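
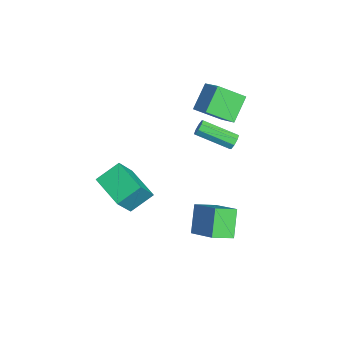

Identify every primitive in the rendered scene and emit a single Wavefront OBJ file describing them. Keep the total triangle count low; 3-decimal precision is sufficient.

v -2.679 -4.649 -3.607
v -3.083 -3.338 -2.784
v -0.899 -3.774 -4.126
v -1.303 -2.464 -3.302
v -1.757 -5.476 -1.838
v -2.161 -4.166 -1.014
v 0.023 -4.602 -2.356
v -0.381 -3.291 -1.533
v -4.649 0.903 2.708
v -3.5 1.367 3.442
v -4.573 2.417 1.632
v -3.424 2.882 2.365
v -3.596 0.058 1.595
v -2.447 0.523 2.328
v -3.52 1.573 0.518
v -2.371 2.037 1.252
v 0.984 -0.865 -4.631
v -0.137 -0.488 -3.3
v 0.688 0.356 -5.226
v -0.433 0.733 -3.895
v 2.433 -0.033 -3.645
v 1.312 0.344 -2.314
v 2.137 1.188 -4.24
v 1.016 1.565 -2.909
v 0.397 1.465 2.299
v 0.624 1.579 2.729
v -0.11 -0.152 3.572
v -0.337 -0.265 3.141
v 0.269 1.72 2.71
v -0.465 -0.011 3.552
v -0.011 1.712 2.449
v -0.745 -0.019 3.292
v -0.052 1.56 2.101
v -0.786 -0.171 2.943
v 0.17 1.352 1.868
v -0.564 -0.379 2.711
v 0.525 1.211 1.888
v -0.209 -0.52 2.73
v 0.805 1.219 2.148
v 0.071 -0.512 2.991
v 0.846 1.371 2.497
v 0.112 -0.36 3.339
f 2 4 1
f 5 2 1
f 1 4 3
f 3 5 1
f 2 8 4
f 6 2 5
f 6 8 2
f 4 8 3
f 7 5 3
f 3 8 7
f 7 6 5
f 8 6 7
f 10 12 9
f 13 10 9
f 9 12 11
f 11 13 9
f 10 16 12
f 14 10 13
f 14 16 10
f 12 16 11
f 15 13 11
f 11 16 15
f 15 14 13
f 16 14 15
f 18 20 17
f 21 18 17
f 17 20 19
f 19 21 17
f 18 24 20
f 22 18 21
f 22 24 18
f 20 24 19
f 23 21 19
f 19 24 23
f 23 22 21
f 24 22 23
f 26 25 29
f 26 29 27
f 27 29 30
f 27 30 28
f 29 25 31
f 29 31 30
f 30 31 32
f 30 32 28
f 31 25 33
f 31 33 32
f 32 33 34
f 32 34 28
f 33 25 35
f 33 35 34
f 34 35 36
f 34 36 28
f 35 25 37
f 35 37 36
f 36 37 38
f 36 38 28
f 37 25 39
f 37 39 38
f 38 39 40
f 38 40 28
f 39 25 41
f 39 41 40
f 40 41 42
f 40 42 28
f 41 25 26
f 41 26 42
f 42 26 27
f 42 27 28



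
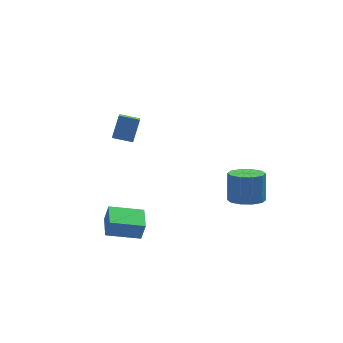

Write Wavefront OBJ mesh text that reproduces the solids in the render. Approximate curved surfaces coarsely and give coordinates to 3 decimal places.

v 3.819 -2.142 -2.598
v 4.519 -2.892 -2.332
v 4.681 -2.149 -0.657
v 3.981 -1.398 -0.922
v 4.85 -2.388 -2.588
v 5.012 -1.644 -0.913
v 4.787 -1.79 -2.848
v 4.949 -1.046 -1.172
v 4.354 -1.326 -3.012
v 4.516 -0.582 -1.336
v 3.717 -1.174 -3.017
v 3.879 -0.43 -1.342
v 3.119 -1.391 -2.863
v 3.281 -0.648 -1.188
v 2.788 -1.896 -2.607
v 2.95 -1.152 -0.932
v 2.851 -2.494 -2.348
v 3.013 -1.75 -0.672
v 3.284 -2.958 -2.184
v 3.446 -2.214 -0.508
v 3.921 -3.11 -2.178
v 4.083 -2.366 -0.503
v -2.643 3.422 -0.41
v -2.816 2.552 0.151
v -2.1 4.137 0.866
v -2.274 3.267 1.427
v -1.526 3.033 -0.667
v -1.7 2.163 -0.106
v -0.984 3.748 0.609
v -1.157 2.878 1.17
v -4.303 -3.348 -3.118
v -4.062 -3.437 -2.017
v -4.092 -1.854 -3.043
v -3.851 -1.944 -1.942
v -2.389 -3.596 -3.558
v -2.148 -3.686 -2.457
v -2.178 -2.103 -3.483
v -1.937 -2.192 -2.382
f 2 1 5
f 2 5 3
f 3 5 6
f 3 6 4
f 5 1 7
f 5 7 6
f 6 7 8
f 6 8 4
f 7 1 9
f 7 9 8
f 8 9 10
f 8 10 4
f 9 1 11
f 9 11 10
f 10 11 12
f 10 12 4
f 11 1 13
f 11 13 12
f 12 13 14
f 12 14 4
f 13 1 15
f 13 15 14
f 14 15 16
f 14 16 4
f 15 1 17
f 15 17 16
f 16 17 18
f 16 18 4
f 17 1 19
f 17 19 18
f 18 19 20
f 18 20 4
f 19 1 21
f 19 21 20
f 20 21 22
f 20 22 4
f 21 1 2
f 21 2 22
f 22 2 3
f 22 3 4
f 24 26 23
f 27 24 23
f 23 26 25
f 25 27 23
f 24 30 26
f 28 24 27
f 28 30 24
f 26 30 25
f 29 27 25
f 25 30 29
f 29 28 27
f 30 28 29
f 32 34 31
f 35 32 31
f 31 34 33
f 33 35 31
f 32 38 34
f 36 32 35
f 36 38 32
f 34 38 33
f 37 35 33
f 33 38 37
f 37 36 35
f 38 36 37



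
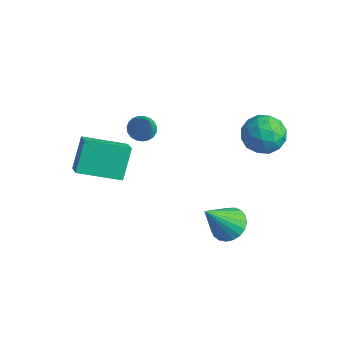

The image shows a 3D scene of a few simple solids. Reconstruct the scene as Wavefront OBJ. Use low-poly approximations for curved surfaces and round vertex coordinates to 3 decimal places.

v 3.146 0.313 -3.324
v 3.468 0.835 -2.892
v 2.914 -0.693 -1.936
v 3.168 0.918 -2.882
v 2.864 0.897 -2.948
v 2.609 0.775 -3.079
v 2.447 0.573 -3.253
v 2.405 0.326 -3.439
v 2.492 0.077 -3.605
v 2.692 -0.132 -3.722
v 2.971 -0.263 -3.771
v 3.28 -0.295 -3.742
v 3.566 -0.222 -3.641
v 3.779 -0.056 -3.486
v 3.883 0.173 -3.302
v 3.86 0.427 -3.122
v 3.713 0.661 -2.977
v -0.238 -0.799 0.716
v 0.233 -0.668 0.465
v 0.538 -1.161 1.984
v 0.173 -0.469 0.559
v 0.041 -0.327 0.68
v -0.139 -0.266 0.808
v -0.336 -0.297 0.919
v -0.516 -0.415 0.996
v -0.648 -0.6 1.024
v -0.709 -0.819 0.999
v -0.689 -1.034 0.925
v -0.591 -1.209 0.815
v -0.432 -1.313 0.688
v -0.239 -1.328 0.566
v -0.046 -1.251 0.469
v 0.113 -1.097 0.416
v 0.212 -0.891 0.414
v -0.912 -3.381 -0.638
v -1.273 -2.612 0.475
v -1.523 -3.031 -1.078
v -1.884 -2.262 0.035
v 0.184 -2.118 -1.155
v -0.177 -1.349 -0.042
v -0.427 -1.768 -1.595
v -0.788 -0.999 -0.482
v 2.504 2.078 0.894
v 3.214 2.554 0.719
v 3.306 1.126 1.561
v 4.016 1.602 1.386
v 3.421 1.897 1.952
v 2.925 2.485 1.54
v 3.595 1.195 0.74
v 3.099 1.783 0.328
v 3.888 2.008 0.624
v 3.781 2.443 1.374
v 2.739 1.237 0.906
v 2.632 1.672 1.656
v 2.788 2.399 0.748
v 3.732 1.281 1.532
v 3.382 1.454 1.865
v 3.799 1.734 1.762
v 2.619 2.359 1.23
v 3.036 2.639 1.128
v 3.158 2.253 1.853
v 3.484 1.041 1.152
v 3.901 1.321 1.05
v 2.721 1.946 0.518
v 3.138 2.226 0.415
v 3.362 1.427 0.427
v 3.602 2.359 0.59
v 4.074 1.799 0.982
v 3.826 1.559 0.602
v 3.535 1.905 0.36
v 3.539 2.614 1.03
v 4.01 2.055 1.422
v 3.661 2.228 1.755
v 3.369 2.574 1.512
v 3.935 2.293 0.974
v 2.51 1.625 0.858
v 2.981 1.066 1.25
v 3.151 1.106 0.768
v 2.859 1.452 0.525
v 2.446 1.881 1.298
v 2.918 1.321 1.69
v 2.985 1.775 1.92
v 2.694 2.121 1.678
v 2.585 1.387 1.306
f 2 1 4
f 2 4 3
f 4 1 5
f 4 5 3
f 5 1 6
f 5 6 3
f 6 1 7
f 6 7 3
f 7 1 8
f 7 8 3
f 8 1 9
f 8 9 3
f 9 1 10
f 9 10 3
f 10 1 11
f 10 11 3
f 11 1 12
f 11 12 3
f 12 1 13
f 12 13 3
f 13 1 14
f 13 14 3
f 14 1 15
f 14 15 3
f 15 1 16
f 15 16 3
f 16 1 17
f 16 17 3
f 17 1 2
f 17 2 3
f 19 18 21
f 19 21 20
f 21 18 22
f 21 22 20
f 22 18 23
f 22 23 20
f 23 18 24
f 23 24 20
f 24 18 25
f 24 25 20
f 25 18 26
f 25 26 20
f 26 18 27
f 26 27 20
f 27 18 28
f 27 28 20
f 28 18 29
f 28 29 20
f 29 18 30
f 29 30 20
f 30 18 31
f 30 31 20
f 31 18 32
f 31 32 20
f 32 18 33
f 32 33 20
f 33 18 34
f 33 34 20
f 34 18 19
f 34 19 20
f 36 38 35
f 39 36 35
f 35 38 37
f 37 39 35
f 36 42 38
f 40 36 39
f 40 42 36
f 38 42 37
f 41 39 37
f 37 42 41
f 41 40 39
f 42 40 41
f 43 80 59
f 80 54 83
f 59 83 48
f 80 83 59
f 43 59 55
f 59 48 60
f 55 60 44
f 59 60 55
f 43 55 64
f 55 44 65
f 64 65 50
f 55 65 64
f 43 64 76
f 64 50 79
f 76 79 53
f 64 79 76
f 43 76 80
f 76 53 84
f 80 84 54
f 76 84 80
f 44 60 71
f 60 48 74
f 71 74 52
f 60 74 71
f 48 83 61
f 83 54 82
f 61 82 47
f 83 82 61
f 54 84 81
f 84 53 77
f 81 77 45
f 84 77 81
f 53 79 78
f 79 50 66
f 78 66 49
f 79 66 78
f 50 65 70
f 65 44 67
f 70 67 51
f 65 67 70
f 46 72 58
f 72 52 73
f 58 73 47
f 72 73 58
f 46 58 56
f 58 47 57
f 56 57 45
f 58 57 56
f 46 56 63
f 56 45 62
f 63 62 49
f 56 62 63
f 46 63 68
f 63 49 69
f 68 69 51
f 63 69 68
f 46 68 72
f 68 51 75
f 72 75 52
f 68 75 72
f 47 73 61
f 73 52 74
f 61 74 48
f 73 74 61
f 45 57 81
f 57 47 82
f 81 82 54
f 57 82 81
f 49 62 78
f 62 45 77
f 78 77 53
f 62 77 78
f 51 69 70
f 69 49 66
f 70 66 50
f 69 66 70
f 52 75 71
f 75 51 67
f 71 67 44
f 75 67 71



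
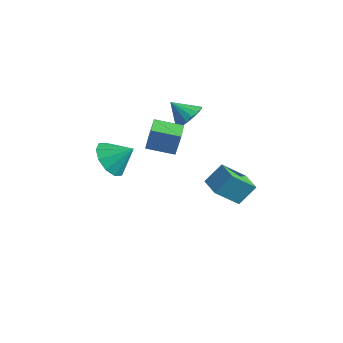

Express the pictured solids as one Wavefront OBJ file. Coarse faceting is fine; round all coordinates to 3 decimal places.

v 1.976 1.855 -3.018
v 2.342 2.764 -2.06
v 2.612 3.042 -4.386
v 2.978 3.951 -3.428
v 3.062 1.349 -2.952
v 3.428 2.258 -1.994
v 3.698 2.536 -4.32
v 4.064 3.445 -3.362
v 0.445 -3.398 1.396
v 1.22 -3.436 0.631
v 1.355 -2.722 2.284
v 0.874 -2.864 0.549
v 0.364 -2.496 0.791
v -0.115 -2.472 1.264
v -0.38 -2.803 1.788
v -0.33 -3.36 2.162
v 0.016 -3.933 2.244
v 0.526 -4.301 2.002
v 1.004 -4.324 1.529
v 1.269 -3.994 1.005
v 0.889 -1.142 1.884
v 1.146 -1.003 3.294
v 2.107 -0.34 1.583
v 2.365 -0.201 2.993
v 1.435 -1.979 1.867
v 1.693 -1.84 3.277
v 2.654 -1.177 1.566
v 2.911 -1.038 2.976
v 1.249 1.485 1.892
v 1.817 1.539 2.588
v 0.251 1.215 2.728
v 1.671 1.942 2.543
v 1.428 2.24 2.349
v 1.144 2.365 2.05
v 0.884 2.288 1.715
v 0.708 2.028 1.42
v 0.656 1.643 1.234
v 0.74 1.222 1.198
v 0.94 0.861 1.322
v 1.212 0.643 1.575
v 1.492 0.618 1.902
v 1.716 0.792 2.226
v 1.834 1.124 2.474
f 2 4 1
f 5 2 1
f 1 4 3
f 3 5 1
f 2 8 4
f 6 2 5
f 6 8 2
f 4 8 3
f 7 5 3
f 3 8 7
f 7 6 5
f 8 6 7
f 10 9 12
f 10 12 11
f 12 9 13
f 12 13 11
f 13 9 14
f 13 14 11
f 14 9 15
f 14 15 11
f 15 9 16
f 15 16 11
f 16 9 17
f 16 17 11
f 17 9 18
f 17 18 11
f 18 9 19
f 18 19 11
f 19 9 20
f 19 20 11
f 20 9 10
f 20 10 11
f 22 24 21
f 25 22 21
f 21 24 23
f 23 25 21
f 22 28 24
f 26 22 25
f 26 28 22
f 24 28 23
f 27 25 23
f 23 28 27
f 27 26 25
f 28 26 27
f 30 29 32
f 30 32 31
f 32 29 33
f 32 33 31
f 33 29 34
f 33 34 31
f 34 29 35
f 34 35 31
f 35 29 36
f 35 36 31
f 36 29 37
f 36 37 31
f 37 29 38
f 37 38 31
f 38 29 39
f 38 39 31
f 39 29 40
f 39 40 31
f 40 29 41
f 40 41 31
f 41 29 42
f 41 42 31
f 42 29 43
f 42 43 31
f 43 29 30
f 43 30 31



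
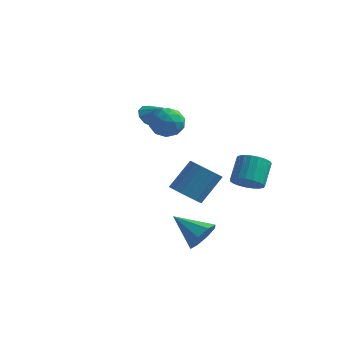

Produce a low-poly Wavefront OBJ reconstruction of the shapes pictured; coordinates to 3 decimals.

v -0.763 1.125 0.556
v 0.128 0.665 0.367
v -1.148 -0.065 1.633
v -0.257 -0.525 1.444
v -0.277 0.367 1.939
v -0.038 1.102 1.274
v -0.982 -0.502 0.726
v -0.743 0.233 0.061
v -0.007 -0.34 0.473
v 0.429 0.197 1.222
v -1.449 0.403 0.778
v -1.013 0.94 1.527
v -0.283 0.999 0.367
v -0.737 -0.399 1.633
v -0.748 0.125 1.924
v -0.224 -0.145 1.813
v -0.381 1.256 0.9
v 0.142 0.986 0.789
v -0.096 0.811 1.713
v -1.162 -0.386 1.211
v -0.639 -0.656 1.1
v -0.796 0.745 0.187
v -0.272 0.475 0.076
v -0.924 -0.211 0.287
v 0.161 0.138 0.318
v -0.066 -0.561 0.951
v -0.492 -0.548 0.529
v -0.352 -0.116 0.138
v 0.417 0.454 0.759
v 0.19 -0.245 1.392
v 0.179 0.279 1.683
v 0.319 0.711 1.291
v 0.337 -0.137 0.821
v -1.21 0.845 0.608
v -1.437 0.146 1.241
v -1.339 -0.111 0.709
v -1.199 0.321 0.317
v -0.954 1.161 1.049
v -1.181 0.462 1.682
v -0.668 0.716 1.862
v -0.528 1.148 1.471
v -1.357 0.737 1.179
v 3.735 -4.061 -4.376
v 4.179 -4.359 -3.543
v 2.005 -3.919 -3.404
v 4.194 -3.606 -3.626
v 3.94 -3.12 -4.15
v 3.566 -3.185 -4.805
v 3.291 -3.764 -5.21
v 3.276 -4.517 -5.126
v 3.53 -5.003 -4.603
v 3.904 -4.937 -3.947
v 2.622 -3.818 -1.784
v 3.43 -4.317 -1.745
v 4.045 -3.2 -0.256
v 3.238 -2.702 -0.296
v 3.524 -4.007 -2.016
v 4.14 -2.89 -0.527
v 3.44 -3.659 -2.242
v 4.055 -2.543 -0.753
v 3.193 -3.343 -2.377
v 3.809 -2.227 -0.888
v 2.834 -3.121 -2.394
v 3.449 -2.005 -0.906
v 2.433 -3.037 -2.291
v 3.048 -1.921 -0.802
v 2.069 -3.108 -2.088
v 2.684 -1.992 -0.599
v 1.815 -3.32 -1.824
v 2.43 -2.203 -0.335
v 1.72 -3.63 -1.553
v 2.336 -2.513 -0.064
v 1.805 -3.977 -1.327
v 2.42 -2.861 0.162
v 2.051 -4.293 -1.192
v 2.667 -3.177 0.297
v 2.411 -4.515 -1.174
v 3.026 -3.399 0.314
v 2.812 -4.599 -1.278
v 3.427 -3.483 0.211
v 3.176 -4.528 -1.481
v 3.791 -3.412 0.008
v 3.456 1.744 -3.253
v 4.354 1.99 -3.383
v 4.202 3.161 -2.216
v 3.304 2.916 -2.087
v 4.169 2.221 -3.638
v 4.017 3.392 -2.472
v 3.861 2.369 -3.827
v 3.709 3.54 -2.661
v 3.483 2.409 -3.917
v 3.33 3.58 -2.751
v 3.1 2.335 -3.892
v 2.948 3.506 -2.726
v 2.779 2.158 -3.757
v 2.626 3.329 -2.59
v 2.575 1.91 -3.534
v 2.422 3.081 -2.368
v 2.523 1.633 -3.263
v 2.371 2.804 -2.097
v 2.633 1.375 -2.99
v 2.48 2.547 -1.824
v 2.885 1.182 -2.763
v 2.732 2.353 -1.596
v 3.236 1.085 -2.62
v 3.083 2.256 -1.454
v 3.625 1.103 -2.587
v 3.472 2.274 -1.421
v 3.985 1.231 -2.669
v 3.832 2.403 -1.503
v 4.253 1.449 -2.852
v 4.101 2.62 -1.686
v 4.384 1.717 -3.105
v 4.232 2.888 -1.938
v -2.765 2.826 -0.001
v -2.387 2.236 -0.483
v -1.935 2.654 0.861
v -2.172 2.702 -0.597
v -2.184 3.214 -0.484
v -2.418 3.579 -0.187
v -2.784 3.655 0.182
v -3.144 3.415 0.48
v -3.359 2.95 0.594
v -3.347 2.437 0.481
v -3.113 2.072 0.184
v -2.746 1.996 -0.185
f 1 38 17
f 38 12 41
f 17 41 6
f 38 41 17
f 1 17 13
f 17 6 18
f 13 18 2
f 17 18 13
f 1 13 22
f 13 2 23
f 22 23 8
f 13 23 22
f 1 22 34
f 22 8 37
f 34 37 11
f 22 37 34
f 1 34 38
f 34 11 42
f 38 42 12
f 34 42 38
f 2 18 29
f 18 6 32
f 29 32 10
f 18 32 29
f 6 41 19
f 41 12 40
f 19 40 5
f 41 40 19
f 12 42 39
f 42 11 35
f 39 35 3
f 42 35 39
f 11 37 36
f 37 8 24
f 36 24 7
f 37 24 36
f 8 23 28
f 23 2 25
f 28 25 9
f 23 25 28
f 4 30 16
f 30 10 31
f 16 31 5
f 30 31 16
f 4 16 14
f 16 5 15
f 14 15 3
f 16 15 14
f 4 14 21
f 14 3 20
f 21 20 7
f 14 20 21
f 4 21 26
f 21 7 27
f 26 27 9
f 21 27 26
f 4 26 30
f 26 9 33
f 30 33 10
f 26 33 30
f 5 31 19
f 31 10 32
f 19 32 6
f 31 32 19
f 3 15 39
f 15 5 40
f 39 40 12
f 15 40 39
f 7 20 36
f 20 3 35
f 36 35 11
f 20 35 36
f 9 27 28
f 27 7 24
f 28 24 8
f 27 24 28
f 10 33 29
f 33 9 25
f 29 25 2
f 33 25 29
f 44 43 46
f 44 46 45
f 46 43 47
f 46 47 45
f 47 43 48
f 47 48 45
f 48 43 49
f 48 49 45
f 49 43 50
f 49 50 45
f 50 43 51
f 50 51 45
f 51 43 52
f 51 52 45
f 52 43 44
f 52 44 45
f 54 53 57
f 54 57 55
f 55 57 58
f 55 58 56
f 57 53 59
f 57 59 58
f 58 59 60
f 58 60 56
f 59 53 61
f 59 61 60
f 60 61 62
f 60 62 56
f 61 53 63
f 61 63 62
f 62 63 64
f 62 64 56
f 63 53 65
f 63 65 64
f 64 65 66
f 64 66 56
f 65 53 67
f 65 67 66
f 66 67 68
f 66 68 56
f 67 53 69
f 67 69 68
f 68 69 70
f 68 70 56
f 69 53 71
f 69 71 70
f 70 71 72
f 70 72 56
f 71 53 73
f 71 73 72
f 72 73 74
f 72 74 56
f 73 53 75
f 73 75 74
f 74 75 76
f 74 76 56
f 75 53 77
f 75 77 76
f 76 77 78
f 76 78 56
f 77 53 79
f 77 79 78
f 78 79 80
f 78 80 56
f 79 53 81
f 79 81 80
f 80 81 82
f 80 82 56
f 81 53 54
f 81 54 82
f 82 54 55
f 82 55 56
f 84 83 87
f 84 87 85
f 85 87 88
f 85 88 86
f 87 83 89
f 87 89 88
f 88 89 90
f 88 90 86
f 89 83 91
f 89 91 90
f 90 91 92
f 90 92 86
f 91 83 93
f 91 93 92
f 92 93 94
f 92 94 86
f 93 83 95
f 93 95 94
f 94 95 96
f 94 96 86
f 95 83 97
f 95 97 96
f 96 97 98
f 96 98 86
f 97 83 99
f 97 99 98
f 98 99 100
f 98 100 86
f 99 83 101
f 99 101 100
f 100 101 102
f 100 102 86
f 101 83 103
f 101 103 102
f 102 103 104
f 102 104 86
f 103 83 105
f 103 105 104
f 104 105 106
f 104 106 86
f 105 83 107
f 105 107 106
f 106 107 108
f 106 108 86
f 107 83 109
f 107 109 108
f 108 109 110
f 108 110 86
f 109 83 111
f 109 111 110
f 110 111 112
f 110 112 86
f 111 83 113
f 111 113 112
f 112 113 114
f 112 114 86
f 113 83 84
f 113 84 114
f 114 84 85
f 114 85 86
f 116 115 118
f 116 118 117
f 118 115 119
f 118 119 117
f 119 115 120
f 119 120 117
f 120 115 121
f 120 121 117
f 121 115 122
f 121 122 117
f 122 115 123
f 122 123 117
f 123 115 124
f 123 124 117
f 124 115 125
f 124 125 117
f 125 115 126
f 125 126 117
f 126 115 116
f 126 116 117



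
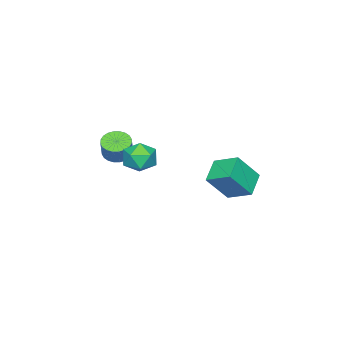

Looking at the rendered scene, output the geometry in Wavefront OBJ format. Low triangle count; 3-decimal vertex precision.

v -2.156 2.903 -1.46
v -3.346 2.601 -0.829
v -2.166 4.173 -0.87
v -3.356 3.871 -0.239
v -1.264 2.269 -0.081
v -2.454 1.967 0.55
v -1.274 3.539 0.509
v -2.464 3.237 1.14
v 3.591 2.536 3.774
v 4.031 2.3 3.058
v 2.789 1.38 3.662
v 3.229 1.144 2.946
v 3.621 1.125 3.726
v 4.117 1.84 3.794
v 2.703 1.84 2.926
v 3.199 2.555 2.994
v 3.482 1.87 2.534
v 4.05 1.428 3.028
v 2.77 2.252 3.692
v 3.338 1.81 4.186
v 2.384 -0.042 2.687
v 2.84 -0.554 2.61
v 3.272 -0.31 3.536
v 2.816 0.202 3.613
v 2.972 -0.349 2.495
v 3.403 -0.105 3.42
v 3.013 -0.098 2.409
v 3.445 0.147 3.334
v 2.959 0.162 2.365
v 3.39 0.407 3.291
v 2.818 0.391 2.371
v 3.249 0.636 3.296
v 2.61 0.554 2.424
v 3.041 0.799 3.35
v 2.368 0.626 2.518
v 2.799 0.871 3.443
v 2.129 0.597 2.637
v 2.56 0.841 3.563
v 1.928 0.47 2.764
v 2.36 0.714 3.69
v 1.797 0.265 2.88
v 2.228 0.509 3.805
v 1.755 0.013 2.966
v 2.187 0.258 3.891
v 1.81 -0.247 3.009
v 2.241 -0.002 3.935
v 1.951 -0.476 3.004
v 2.382 -0.231 3.929
v 2.159 -0.639 2.95
v 2.59 -0.394 3.876
v 2.401 -0.711 2.857
v 2.832 -0.466 3.782
v 2.64 -0.681 2.737
v 3.071 -0.437 3.663
f 2 4 1
f 5 2 1
f 1 4 3
f 3 5 1
f 2 8 4
f 6 2 5
f 6 8 2
f 4 8 3
f 7 5 3
f 3 8 7
f 7 6 5
f 8 6 7
f 9 20 14
f 9 14 10
f 9 10 16
f 9 16 19
f 9 19 20
f 10 14 18
f 14 20 13
f 20 19 11
f 19 16 15
f 16 10 17
f 12 18 13
f 12 13 11
f 12 11 15
f 12 15 17
f 12 17 18
f 13 18 14
f 11 13 20
f 15 11 19
f 17 15 16
f 18 17 10
f 22 21 25
f 22 25 23
f 23 25 26
f 23 26 24
f 25 21 27
f 25 27 26
f 26 27 28
f 26 28 24
f 27 21 29
f 27 29 28
f 28 29 30
f 28 30 24
f 29 21 31
f 29 31 30
f 30 31 32
f 30 32 24
f 31 21 33
f 31 33 32
f 32 33 34
f 32 34 24
f 33 21 35
f 33 35 34
f 34 35 36
f 34 36 24
f 35 21 37
f 35 37 36
f 36 37 38
f 36 38 24
f 37 21 39
f 37 39 38
f 38 39 40
f 38 40 24
f 39 21 41
f 39 41 40
f 40 41 42
f 40 42 24
f 41 21 43
f 41 43 42
f 42 43 44
f 42 44 24
f 43 21 45
f 43 45 44
f 44 45 46
f 44 46 24
f 45 21 47
f 45 47 46
f 46 47 48
f 46 48 24
f 47 21 49
f 47 49 48
f 48 49 50
f 48 50 24
f 49 21 51
f 49 51 50
f 50 51 52
f 50 52 24
f 51 21 53
f 51 53 52
f 52 53 54
f 52 54 24
f 53 21 22
f 53 22 54
f 54 22 23
f 54 23 24



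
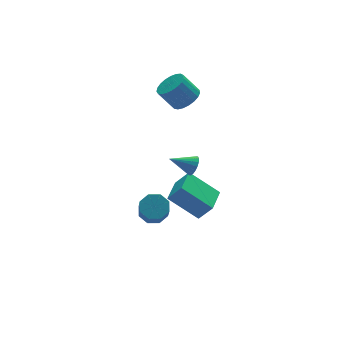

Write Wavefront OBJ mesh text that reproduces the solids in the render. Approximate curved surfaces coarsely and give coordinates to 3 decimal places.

v -0.828 -0.972 -4.381
v -0.22 -1.441 -3.344
v -2.12 0.202 -3.091
v -1.511 -0.267 -2.055
v 0.251 0.287 -4.445
v 0.86 -0.182 -3.409
v -1.04 1.461 -3.156
v -0.432 0.992 -2.119
v -2.76 -4.173 3.35
v -2.43 -4.015 3.838
v -3.88 -3.687 3.95
v -2.417 -3.793 3.682
v -2.473 -3.646 3.46
v -2.585 -3.604 3.217
v -2.732 -3.675 2.999
v -2.884 -3.844 2.852
v -3.012 -4.078 2.803
v -3.09 -4.331 2.862
v -3.103 -4.553 3.018
v -3.048 -4.7 3.24
v -2.936 -4.742 3.483
v -2.789 -4.671 3.701
v -2.636 -4.502 3.848
v -2.508 -4.268 3.897
v -3.611 -1.185 -2.433
v -3.016 -1.722 -2.649
v -3.354 -2.591 -1.424
v -3.949 -2.055 -1.207
v -2.802 -1.264 -2.265
v -3.14 -2.133 -1.04
v -3.062 -0.76 -1.979
v -3.4 -1.629 -0.754
v -3.643 -0.505 -1.959
v -3.981 -1.374 -0.733
v -4.206 -0.649 -2.216
v -4.544 -1.518 -0.991
v -4.42 -1.107 -2.6
v -4.758 -1.976 -1.375
v -4.16 -1.611 -2.886
v -4.498 -2.48 -1.661
v -3.579 -1.866 -2.907
v -3.917 -2.735 -1.681
v 0.28 2.793 2.537
v 0.941 3.41 2.705
v 0.202 3.884 3.872
v -0.46 3.267 3.703
v 0.705 3.606 2.476
v -0.034 4.08 3.643
v 0.396 3.662 2.258
v -0.343 4.136 3.424
v 0.067 3.567 2.088
v -0.672 4.041 3.254
v -0.226 3.339 1.995
v -0.965 3.812 3.162
v -0.431 3.016 1.996
v -1.17 3.49 3.163
v -0.513 2.654 2.091
v -1.252 3.128 3.257
v -0.458 2.317 2.263
v -1.197 2.791 3.429
v -0.276 2.062 2.482
v -1.015 2.536 3.648
v 0.002 1.933 2.71
v -0.737 2.407 3.877
v 0.329 1.953 2.909
v -0.41 2.427 4.075
v 0.647 2.118 3.043
v -0.093 2.592 4.21
v 0.901 2.4 3.09
v 0.162 2.874 4.256
v 1.048 2.75 3.041
v 0.309 3.224 4.208
v 1.062 3.107 2.905
v 0.323 3.581 4.071
f 2 4 1
f 5 2 1
f 1 4 3
f 3 5 1
f 2 8 4
f 6 2 5
f 6 8 2
f 4 8 3
f 7 5 3
f 3 8 7
f 7 6 5
f 8 6 7
f 10 9 12
f 10 12 11
f 12 9 13
f 12 13 11
f 13 9 14
f 13 14 11
f 14 9 15
f 14 15 11
f 15 9 16
f 15 16 11
f 16 9 17
f 16 17 11
f 17 9 18
f 17 18 11
f 18 9 19
f 18 19 11
f 19 9 20
f 19 20 11
f 20 9 21
f 20 21 11
f 21 9 22
f 21 22 11
f 22 9 23
f 22 23 11
f 23 9 24
f 23 24 11
f 24 9 10
f 24 10 11
f 26 25 29
f 26 29 27
f 27 29 30
f 27 30 28
f 29 25 31
f 29 31 30
f 30 31 32
f 30 32 28
f 31 25 33
f 31 33 32
f 32 33 34
f 32 34 28
f 33 25 35
f 33 35 34
f 34 35 36
f 34 36 28
f 35 25 37
f 35 37 36
f 36 37 38
f 36 38 28
f 37 25 39
f 37 39 38
f 38 39 40
f 38 40 28
f 39 25 41
f 39 41 40
f 40 41 42
f 40 42 28
f 41 25 26
f 41 26 42
f 42 26 27
f 42 27 28
f 44 43 47
f 44 47 45
f 45 47 48
f 45 48 46
f 47 43 49
f 47 49 48
f 48 49 50
f 48 50 46
f 49 43 51
f 49 51 50
f 50 51 52
f 50 52 46
f 51 43 53
f 51 53 52
f 52 53 54
f 52 54 46
f 53 43 55
f 53 55 54
f 54 55 56
f 54 56 46
f 55 43 57
f 55 57 56
f 56 57 58
f 56 58 46
f 57 43 59
f 57 59 58
f 58 59 60
f 58 60 46
f 59 43 61
f 59 61 60
f 60 61 62
f 60 62 46
f 61 43 63
f 61 63 62
f 62 63 64
f 62 64 46
f 63 43 65
f 63 65 64
f 64 65 66
f 64 66 46
f 65 43 67
f 65 67 66
f 66 67 68
f 66 68 46
f 67 43 69
f 67 69 68
f 68 69 70
f 68 70 46
f 69 43 71
f 69 71 70
f 70 71 72
f 70 72 46
f 71 43 73
f 71 73 72
f 72 73 74
f 72 74 46
f 73 43 44
f 73 44 74
f 74 44 45
f 74 45 46



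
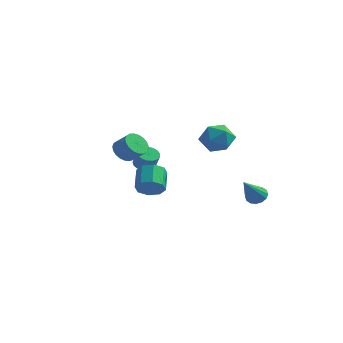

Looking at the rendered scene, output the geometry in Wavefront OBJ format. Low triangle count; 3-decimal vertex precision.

v -1.07 -3.649 1.867
v -0.612 -3.284 1.366
v 0.227 -3.367 2.072
v -0.23 -3.731 2.573
v -0.732 -3.041 1.537
v 0.108 -3.124 2.243
v -0.909 -2.902 1.764
v -0.07 -2.985 2.47
v -1.115 -2.893 2.01
v -0.276 -2.976 2.716
v -1.313 -3.015 2.23
v -0.473 -3.098 2.936
v -1.468 -3.246 2.388
v -0.629 -3.329 3.094
v -1.555 -3.546 2.456
v -0.716 -3.629 3.162
v -1.558 -3.865 2.422
v -0.719 -3.948 3.128
v -1.476 -4.146 2.292
v -0.637 -4.229 2.998
v -1.324 -4.341 2.088
v -0.485 -4.424 2.794
v -1.128 -4.416 1.846
v -0.289 -4.499 2.553
v -0.922 -4.359 1.608
v -0.083 -4.442 2.314
v -0.742 -4.178 1.415
v 0.098 -4.261 2.121
v -0.618 -3.907 1.299
v 0.222 -3.99 2.006
v -0.572 -3.59 1.282
v 0.267 -3.673 1.988
v 0.521 2.602 1.75
v 1.49 2.769 2.23
v 1.29 1.531 0.57
v 2.259 1.698 1.05
v 1.483 1.128 1.568
v 1.008 1.79 2.298
v 1.772 2.51 0.502
v 1.297 3.172 1.232
v 2.263 2.712 1.459
v 2.084 1.858 2.117
v 0.696 2.442 0.683
v 0.517 1.588 1.341
v -2.932 1.654 -1.164
v -2.484 1.303 -1.498
v -2.02 0.994 -0.549
v -2.468 1.346 -0.216
v -2.351 1.588 -1.47
v -1.887 1.279 -0.522
v -2.351 1.888 -1.372
v -1.887 1.579 -0.424
v -2.484 2.135 -1.227
v -2.02 1.826 -0.279
v -2.72 2.272 -1.067
v -2.256 1.963 -0.119
v -3.004 2.267 -0.93
v -2.54 1.958 0.019
v -3.272 2.122 -0.846
v -2.808 1.813 0.103
v -3.462 1.87 -0.835
v -2.998 1.561 0.114
v -3.53 1.568 -0.899
v -3.066 1.26 0.049
v -3.462 1.287 -1.025
v -2.998 0.978 -0.076
v -3.272 1.089 -1.182
v -2.808 0.78 -0.233
v -3.004 1.021 -1.335
v -2.54 0.712 -0.387
v -2.72 1.098 -1.449
v -2.256 0.789 -0.501
v -0.519 -1.866 -1.384
v -0.185 -2.22 -0.699
v -0.707 -1.148 0.109
v -1.041 -0.794 -0.576
v 0.218 -1.808 -0.985
v -0.304 -0.737 -0.176
v 0.189 -1.43 -1.504
v -0.333 -0.359 -0.696
v -0.254 -1.307 -1.953
v -0.776 -0.236 -1.145
v -0.853 -1.512 -2.069
v -1.375 -0.44 -1.261
v -1.256 -1.923 -1.784
v -1.778 -0.852 -0.975
v -1.227 -2.301 -1.264
v -1.749 -1.23 -0.456
v -0.784 -2.424 -0.815
v -1.306 -1.353 -0.007
v 2.86 4.103 -3.351
v 3.508 4.232 -3.19
v 2.78 2.637 -1.849
v 3.32 4.449 -2.988
v 3.008 4.574 -2.883
v 2.656 4.573 -2.903
v 2.359 4.445 -3.043
v 2.197 4.226 -3.266
v 2.212 3.974 -3.511
v 2.401 3.757 -3.713
v 2.713 3.632 -3.819
v 3.064 3.633 -3.798
v 3.361 3.761 -3.658
v 3.523 3.98 -3.436
f 2 1 5
f 2 5 3
f 3 5 6
f 3 6 4
f 5 1 7
f 5 7 6
f 6 7 8
f 6 8 4
f 7 1 9
f 7 9 8
f 8 9 10
f 8 10 4
f 9 1 11
f 9 11 10
f 10 11 12
f 10 12 4
f 11 1 13
f 11 13 12
f 12 13 14
f 12 14 4
f 13 1 15
f 13 15 14
f 14 15 16
f 14 16 4
f 15 1 17
f 15 17 16
f 16 17 18
f 16 18 4
f 17 1 19
f 17 19 18
f 18 19 20
f 18 20 4
f 19 1 21
f 19 21 20
f 20 21 22
f 20 22 4
f 21 1 23
f 21 23 22
f 22 23 24
f 22 24 4
f 23 1 25
f 23 25 24
f 24 25 26
f 24 26 4
f 25 1 27
f 25 27 26
f 26 27 28
f 26 28 4
f 27 1 29
f 27 29 28
f 28 29 30
f 28 30 4
f 29 1 31
f 29 31 30
f 30 31 32
f 30 32 4
f 31 1 2
f 31 2 32
f 32 2 3
f 32 3 4
f 33 44 38
f 33 38 34
f 33 34 40
f 33 40 43
f 33 43 44
f 34 38 42
f 38 44 37
f 44 43 35
f 43 40 39
f 40 34 41
f 36 42 37
f 36 37 35
f 36 35 39
f 36 39 41
f 36 41 42
f 37 42 38
f 35 37 44
f 39 35 43
f 41 39 40
f 42 41 34
f 46 45 49
f 46 49 47
f 47 49 50
f 47 50 48
f 49 45 51
f 49 51 50
f 50 51 52
f 50 52 48
f 51 45 53
f 51 53 52
f 52 53 54
f 52 54 48
f 53 45 55
f 53 55 54
f 54 55 56
f 54 56 48
f 55 45 57
f 55 57 56
f 56 57 58
f 56 58 48
f 57 45 59
f 57 59 58
f 58 59 60
f 58 60 48
f 59 45 61
f 59 61 60
f 60 61 62
f 60 62 48
f 61 45 63
f 61 63 62
f 62 63 64
f 62 64 48
f 63 45 65
f 63 65 64
f 64 65 66
f 64 66 48
f 65 45 67
f 65 67 66
f 66 67 68
f 66 68 48
f 67 45 69
f 67 69 68
f 68 69 70
f 68 70 48
f 69 45 71
f 69 71 70
f 70 71 72
f 70 72 48
f 71 45 46
f 71 46 72
f 72 46 47
f 72 47 48
f 74 73 77
f 74 77 75
f 75 77 78
f 75 78 76
f 77 73 79
f 77 79 78
f 78 79 80
f 78 80 76
f 79 73 81
f 79 81 80
f 80 81 82
f 80 82 76
f 81 73 83
f 81 83 82
f 82 83 84
f 82 84 76
f 83 73 85
f 83 85 84
f 84 85 86
f 84 86 76
f 85 73 87
f 85 87 86
f 86 87 88
f 86 88 76
f 87 73 89
f 87 89 88
f 88 89 90
f 88 90 76
f 89 73 74
f 89 74 90
f 90 74 75
f 90 75 76
f 92 91 94
f 92 94 93
f 94 91 95
f 94 95 93
f 95 91 96
f 95 96 93
f 96 91 97
f 96 97 93
f 97 91 98
f 97 98 93
f 98 91 99
f 98 99 93
f 99 91 100
f 99 100 93
f 100 91 101
f 100 101 93
f 101 91 102
f 101 102 93
f 102 91 103
f 102 103 93
f 103 91 104
f 103 104 93
f 104 91 92
f 104 92 93



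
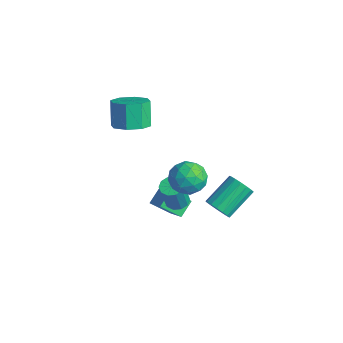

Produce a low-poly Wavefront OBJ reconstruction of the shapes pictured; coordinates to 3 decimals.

v 3.521 -2.669 3.417
v 4.17 -3.481 3.572
v 2.69 -3.559 2.228
v 3.339 -4.371 2.383
v 2.648 -4.1 3.129
v 3.162 -3.55 3.863
v 3.698 -3.49 1.937
v 4.212 -2.94 2.671
v 4.279 -3.989 2.657
v 3.631 -4.366 3.394
v 3.229 -2.674 2.406
v 2.581 -3.051 3.143
v 3.918 -2.997 3.598
v 2.942 -4.043 2.202
v 2.536 -3.884 2.64
v 2.917 -4.362 2.731
v 3.326 -3.037 3.77
v 3.707 -3.515 3.861
v 2.813 -3.879 3.6
v 3.153 -3.525 1.939
v 3.534 -4.003 2.03
v 3.943 -2.678 3.069
v 4.324 -3.156 3.16
v 4.047 -3.161 2.2
v 4.364 -3.773 3.152
v 3.876 -4.296 2.454
v 4.087 -3.778 2.191
v 4.389 -3.454 2.623
v 3.983 -3.995 3.585
v 3.494 -4.518 2.887
v 3.089 -4.359 3.325
v 3.39 -4.035 3.756
v 4.047 -4.293 3.047
v 3.366 -2.522 2.913
v 2.877 -3.045 2.215
v 3.47 -3.005 2.044
v 3.771 -2.681 2.475
v 2.984 -2.744 3.346
v 2.496 -3.267 2.648
v 2.471 -3.586 3.177
v 2.773 -3.262 3.609
v 2.813 -2.747 2.753
v -2.689 -3.267 2.278
v -1.997 -3.923 2.762
v -2.658 -3.569 4.187
v -3.351 -2.913 3.702
v -1.714 -3.157 2.703
v -2.375 -2.803 4.128
v -2.002 -2.455 2.395
v -2.664 -2.101 3.819
v -2.694 -2.229 2.018
v -3.355 -1.875 3.442
v -3.382 -2.611 1.793
v -4.043 -2.257 3.218
v -3.665 -3.377 1.852
v -4.326 -3.023 3.277
v -3.376 -4.079 2.161
v -4.038 -3.725 3.585
v -2.685 -4.305 2.538
v -3.346 -3.951 3.962
v 3.248 -1.608 -0.814
v 3.92 -1.736 -0.42
v 3.604 -0.1 0.649
v 2.932 0.028 0.254
v 4.027 -1.524 -0.714
v 3.711 0.113 0.355
v 3.955 -1.33 -1.031
v 3.639 0.306 0.038
v 3.721 -1.201 -1.298
v 3.405 0.436 -0.229
v 3.379 -1.165 -1.455
v 3.063 0.472 -0.386
v 3.007 -1.23 -1.465
v 2.691 0.406 -0.396
v 2.69 -1.382 -1.326
v 2.374 0.254 -0.257
v 2.501 -1.586 -1.07
v 2.185 0.05 -0.001
v 2.483 -1.795 -0.755
v 2.167 -0.159 0.314
v 2.64 -1.961 -0.454
v 2.324 -0.325 0.615
v 2.937 -2.046 -0.236
v 2.621 -0.41 0.833
v 3.305 -2.031 -0.15
v 2.989 -0.395 0.919
v 3.66 -1.919 -0.216
v 3.344 -0.283 0.853
v 0.056 -2.515 -3.375
v -0.574 -3.412 -2.57
v -0.29 -1.686 -2.723
v -0.92 -2.584 -1.918
v 1.4 -2.656 -2.482
v 0.77 -3.554 -1.677
v 1.054 -1.828 -1.83
v 0.424 -2.725 -1.025
v 2.65 -3.661 0.483
v 3.27 -3.792 0.339
v 3.55 -4.29 1.993
v 2.93 -4.159 2.137
v 3.249 -3.409 0.458
v 3.529 -3.907 2.112
v 2.998 -3.122 0.586
v 3.278 -3.62 2.24
v 2.615 -3.041 0.676
v 2.895 -3.539 2.33
v 2.245 -3.197 0.691
v 2.525 -3.695 2.345
v 2.03 -3.53 0.627
v 2.31 -4.028 2.281
v 2.051 -3.913 0.508
v 2.331 -4.411 2.162
v 2.302 -4.2 0.38
v 2.582 -4.698 2.034
v 2.685 -4.281 0.29
v 2.965 -4.779 1.944
v 3.055 -4.125 0.275
v 3.335 -4.623 1.929
f 1 38 17
f 38 12 41
f 17 41 6
f 38 41 17
f 1 17 13
f 17 6 18
f 13 18 2
f 17 18 13
f 1 13 22
f 13 2 23
f 22 23 8
f 13 23 22
f 1 22 34
f 22 8 37
f 34 37 11
f 22 37 34
f 1 34 38
f 34 11 42
f 38 42 12
f 34 42 38
f 2 18 29
f 18 6 32
f 29 32 10
f 18 32 29
f 6 41 19
f 41 12 40
f 19 40 5
f 41 40 19
f 12 42 39
f 42 11 35
f 39 35 3
f 42 35 39
f 11 37 36
f 37 8 24
f 36 24 7
f 37 24 36
f 8 23 28
f 23 2 25
f 28 25 9
f 23 25 28
f 4 30 16
f 30 10 31
f 16 31 5
f 30 31 16
f 4 16 14
f 16 5 15
f 14 15 3
f 16 15 14
f 4 14 21
f 14 3 20
f 21 20 7
f 14 20 21
f 4 21 26
f 21 7 27
f 26 27 9
f 21 27 26
f 4 26 30
f 26 9 33
f 30 33 10
f 26 33 30
f 5 31 19
f 31 10 32
f 19 32 6
f 31 32 19
f 3 15 39
f 15 5 40
f 39 40 12
f 15 40 39
f 7 20 36
f 20 3 35
f 36 35 11
f 20 35 36
f 9 27 28
f 27 7 24
f 28 24 8
f 27 24 28
f 10 33 29
f 33 9 25
f 29 25 2
f 33 25 29
f 44 43 47
f 44 47 45
f 45 47 48
f 45 48 46
f 47 43 49
f 47 49 48
f 48 49 50
f 48 50 46
f 49 43 51
f 49 51 50
f 50 51 52
f 50 52 46
f 51 43 53
f 51 53 52
f 52 53 54
f 52 54 46
f 53 43 55
f 53 55 54
f 54 55 56
f 54 56 46
f 55 43 57
f 55 57 56
f 56 57 58
f 56 58 46
f 57 43 59
f 57 59 58
f 58 59 60
f 58 60 46
f 59 43 44
f 59 44 60
f 60 44 45
f 60 45 46
f 62 61 65
f 62 65 63
f 63 65 66
f 63 66 64
f 65 61 67
f 65 67 66
f 66 67 68
f 66 68 64
f 67 61 69
f 67 69 68
f 68 69 70
f 68 70 64
f 69 61 71
f 69 71 70
f 70 71 72
f 70 72 64
f 71 61 73
f 71 73 72
f 72 73 74
f 72 74 64
f 73 61 75
f 73 75 74
f 74 75 76
f 74 76 64
f 75 61 77
f 75 77 76
f 76 77 78
f 76 78 64
f 77 61 79
f 77 79 78
f 78 79 80
f 78 80 64
f 79 61 81
f 79 81 80
f 80 81 82
f 80 82 64
f 81 61 83
f 81 83 82
f 82 83 84
f 82 84 64
f 83 61 85
f 83 85 84
f 84 85 86
f 84 86 64
f 85 61 87
f 85 87 86
f 86 87 88
f 86 88 64
f 87 61 62
f 87 62 88
f 88 62 63
f 88 63 64
f 90 92 89
f 93 90 89
f 89 92 91
f 91 93 89
f 90 96 92
f 94 90 93
f 94 96 90
f 92 96 91
f 95 93 91
f 91 96 95
f 95 94 93
f 96 94 95
f 98 97 101
f 98 101 99
f 99 101 102
f 99 102 100
f 101 97 103
f 101 103 102
f 102 103 104
f 102 104 100
f 103 97 105
f 103 105 104
f 104 105 106
f 104 106 100
f 105 97 107
f 105 107 106
f 106 107 108
f 106 108 100
f 107 97 109
f 107 109 108
f 108 109 110
f 108 110 100
f 109 97 111
f 109 111 110
f 110 111 112
f 110 112 100
f 111 97 113
f 111 113 112
f 112 113 114
f 112 114 100
f 113 97 115
f 113 115 114
f 114 115 116
f 114 116 100
f 115 97 117
f 115 117 116
f 116 117 118
f 116 118 100
f 117 97 98
f 117 98 118
f 118 98 99
f 118 99 100



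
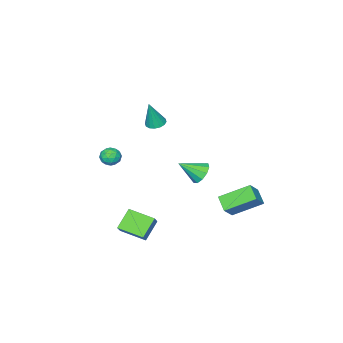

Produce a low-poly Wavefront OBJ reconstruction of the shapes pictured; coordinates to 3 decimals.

v -1.264 -0.406 2.928
v -0.721 -0.631 2.766
v -0.796 -0.474 4.592
v -0.682 -0.317 2.768
v -0.8 -0.028 2.813
v -1.042 0.161 2.889
v -1.343 0.197 2.975
v -1.624 0.072 3.049
v -1.808 -0.181 3.09
v -1.846 -0.495 3.088
v -1.729 -0.784 3.043
v -1.487 -0.973 2.967
v -1.185 -1.009 2.881
v -0.905 -0.884 2.807
v 0.219 -1.763 -0.023
v 0.739 -1.43 0.219
v 0.601 -2.67 0.401
v 1.121 -2.337 0.643
v 0.516 -2.233 0.893
v 0.28 -1.673 0.63
v 1.06 -2.427 -0.01
v 0.824 -1.867 -0.273
v 1.259 -1.841 0.227
v 0.922 -1.721 0.785
v 0.418 -2.379 -0.165
v 0.081 -2.259 0.393
v 0.445 -1.517 0.06
v 0.895 -2.583 0.56
v 0.539 -2.522 0.706
v 0.844 -2.327 0.849
v 0.176 -1.659 0.302
v 0.481 -1.464 0.444
v 0.35 -1.936 0.841
v 0.859 -2.636 0.176
v 1.164 -2.441 0.318
v 0.496 -1.773 -0.229
v 0.801 -1.578 -0.086
v 0.99 -2.164 -0.221
v 1.056 -1.563 0.207
v 1.281 -2.096 0.457
v 1.245 -2.149 0.073
v 1.107 -1.819 -0.081
v 0.859 -1.493 0.535
v 1.083 -2.026 0.785
v 0.728 -1.965 0.932
v 0.589 -1.635 0.777
v 1.164 -1.734 0.54
v 0.257 -2.074 -0.165
v 0.481 -2.607 0.085
v 0.751 -2.465 -0.157
v 0.612 -2.135 -0.312
v 0.059 -2.004 0.163
v 0.284 -2.537 0.413
v 0.233 -2.281 0.701
v 0.095 -1.951 0.547
v 0.176 -2.366 0.08
v 1.874 -0.123 -4.358
v 0.806 -0.286 -3.405
v 1.342 1.358 -4.7
v 0.274 1.194 -3.748
v 2.446 0.246 -3.652
v 1.378 0.082 -2.7
v 1.914 1.726 -3.995
v 0.846 1.563 -3.042
v -3.243 1.197 -1.431
v -2.723 1.804 -1.426
v -2.277 0.363 -0.549
v -3.027 1.86 -1.04
v -3.413 1.663 -0.803
v -3.735 1.287 -0.806
v -3.868 0.877 -1.048
v -3.763 0.589 -1.435
v -3.459 0.533 -1.821
v -3.072 0.73 -2.058
v -2.751 1.106 -2.055
v -2.617 1.516 -1.814
v -5.086 3.864 -2.478
v -4.209 4.048 -1.578
v -4.683 4.693 -3.041
v -3.806 4.877 -2.141
v -3.834 2.603 -3.439
v -2.957 2.787 -2.539
v -3.431 3.432 -4.002
v -2.554 3.616 -3.102
f 2 1 4
f 2 4 3
f 4 1 5
f 4 5 3
f 5 1 6
f 5 6 3
f 6 1 7
f 6 7 3
f 7 1 8
f 7 8 3
f 8 1 9
f 8 9 3
f 9 1 10
f 9 10 3
f 10 1 11
f 10 11 3
f 11 1 12
f 11 12 3
f 12 1 13
f 12 13 3
f 13 1 14
f 13 14 3
f 14 1 2
f 14 2 3
f 15 52 31
f 52 26 55
f 31 55 20
f 52 55 31
f 15 31 27
f 31 20 32
f 27 32 16
f 31 32 27
f 15 27 36
f 27 16 37
f 36 37 22
f 27 37 36
f 15 36 48
f 36 22 51
f 48 51 25
f 36 51 48
f 15 48 52
f 48 25 56
f 52 56 26
f 48 56 52
f 16 32 43
f 32 20 46
f 43 46 24
f 32 46 43
f 20 55 33
f 55 26 54
f 33 54 19
f 55 54 33
f 26 56 53
f 56 25 49
f 53 49 17
f 56 49 53
f 25 51 50
f 51 22 38
f 50 38 21
f 51 38 50
f 22 37 42
f 37 16 39
f 42 39 23
f 37 39 42
f 18 44 30
f 44 24 45
f 30 45 19
f 44 45 30
f 18 30 28
f 30 19 29
f 28 29 17
f 30 29 28
f 18 28 35
f 28 17 34
f 35 34 21
f 28 34 35
f 18 35 40
f 35 21 41
f 40 41 23
f 35 41 40
f 18 40 44
f 40 23 47
f 44 47 24
f 40 47 44
f 19 45 33
f 45 24 46
f 33 46 20
f 45 46 33
f 17 29 53
f 29 19 54
f 53 54 26
f 29 54 53
f 21 34 50
f 34 17 49
f 50 49 25
f 34 49 50
f 23 41 42
f 41 21 38
f 42 38 22
f 41 38 42
f 24 47 43
f 47 23 39
f 43 39 16
f 47 39 43
f 58 60 57
f 61 58 57
f 57 60 59
f 59 61 57
f 58 64 60
f 62 58 61
f 62 64 58
f 60 64 59
f 63 61 59
f 59 64 63
f 63 62 61
f 64 62 63
f 66 65 68
f 66 68 67
f 68 65 69
f 68 69 67
f 69 65 70
f 69 70 67
f 70 65 71
f 70 71 67
f 71 65 72
f 71 72 67
f 72 65 73
f 72 73 67
f 73 65 74
f 73 74 67
f 74 65 75
f 74 75 67
f 75 65 76
f 75 76 67
f 76 65 66
f 76 66 67
f 78 80 77
f 81 78 77
f 77 80 79
f 79 81 77
f 78 84 80
f 82 78 81
f 82 84 78
f 80 84 79
f 83 81 79
f 79 84 83
f 83 82 81
f 84 82 83



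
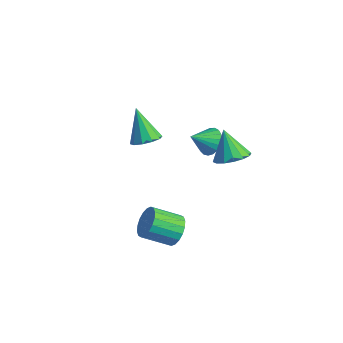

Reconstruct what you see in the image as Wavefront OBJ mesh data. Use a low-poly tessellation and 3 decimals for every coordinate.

v -2.745 -0.412 -2.083
v -2.08 -0.595 -1.587
v -3.875 -0.048 -0.437
v -2.068 -0.081 -1.692
v -2.314 0.307 -1.947
v -2.725 0.42 -2.254
v -3.144 0.215 -2.496
v -3.41 -0.23 -2.58
v -3.423 -0.744 -2.475
v -3.177 -1.132 -2.22
v -2.766 -1.245 -1.913
v -2.347 -1.04 -1.671
v -1.811 3.273 -4.18
v -1.382 2.693 -4.666
v -2.229 2.227 -3.3
v -1.129 2.792 -4.428
v -0.994 2.975 -4.146
v -1 3.209 -3.871
v -1.146 3.455 -3.649
v -1.407 3.669 -3.519
v -1.738 3.814 -3.503
v -2.082 3.866 -3.604
v -2.378 3.816 -3.805
v -2.577 3.671 -4.071
v -2.643 3.458 -4.356
v -2.565 3.213 -4.61
v -2.357 2.978 -4.79
v -2.054 2.794 -4.865
v -1.71 2.693 -4.821
v 1.901 -2.791 -4.392
v 2.453 -2.731 -3.684
v 1.491 -3.849 -2.84
v 0.939 -3.909 -3.548
v 2.183 -2.444 -3.611
v 1.221 -3.563 -2.767
v 1.858 -2.226 -3.693
v 0.895 -3.344 -2.849
v 1.541 -2.119 -3.913
v 0.578 -3.238 -3.069
v 1.295 -2.146 -4.229
v 0.333 -3.265 -3.384
v 1.169 -2.3 -4.576
v 0.207 -3.419 -3.732
v 1.189 -2.552 -4.887
v 0.226 -3.67 -4.043
v 1.349 -2.851 -5.1
v 0.387 -3.969 -4.256
v 1.619 -3.137 -5.173
v 0.657 -4.256 -4.329
v 1.945 -3.356 -5.091
v 0.982 -4.474 -4.247
v 2.262 -3.462 -4.871
v 1.299 -4.581 -4.027
v 2.507 -3.435 -4.556
v 1.545 -4.554 -3.711
v 2.633 -3.281 -4.208
v 1.671 -4.4 -3.364
v 2.614 -3.03 -3.897
v 1.651 -4.148 -3.053
v 0.814 2.204 -2.795
v 1.607 2.669 -2.377
v -0.134 2.516 -1.345
v 1.346 3.046 -2.628
v 0.943 3.197 -2.924
v 0.505 3.083 -3.186
v 0.15 2.733 -3.343
v -0.028 2.241 -3.353
v 0.021 1.739 -3.213
v 0.281 1.362 -2.962
v 0.685 1.211 -2.666
v 1.122 1.325 -2.404
v 1.478 1.675 -2.248
v 1.655 2.167 -2.237
f 2 1 4
f 2 4 3
f 4 1 5
f 4 5 3
f 5 1 6
f 5 6 3
f 6 1 7
f 6 7 3
f 7 1 8
f 7 8 3
f 8 1 9
f 8 9 3
f 9 1 10
f 9 10 3
f 10 1 11
f 10 11 3
f 11 1 12
f 11 12 3
f 12 1 2
f 12 2 3
f 14 13 16
f 14 16 15
f 16 13 17
f 16 17 15
f 17 13 18
f 17 18 15
f 18 13 19
f 18 19 15
f 19 13 20
f 19 20 15
f 20 13 21
f 20 21 15
f 21 13 22
f 21 22 15
f 22 13 23
f 22 23 15
f 23 13 24
f 23 24 15
f 24 13 25
f 24 25 15
f 25 13 26
f 25 26 15
f 26 13 27
f 26 27 15
f 27 13 28
f 27 28 15
f 28 13 29
f 28 29 15
f 29 13 14
f 29 14 15
f 31 30 34
f 31 34 32
f 32 34 35
f 32 35 33
f 34 30 36
f 34 36 35
f 35 36 37
f 35 37 33
f 36 30 38
f 36 38 37
f 37 38 39
f 37 39 33
f 38 30 40
f 38 40 39
f 39 40 41
f 39 41 33
f 40 30 42
f 40 42 41
f 41 42 43
f 41 43 33
f 42 30 44
f 42 44 43
f 43 44 45
f 43 45 33
f 44 30 46
f 44 46 45
f 45 46 47
f 45 47 33
f 46 30 48
f 46 48 47
f 47 48 49
f 47 49 33
f 48 30 50
f 48 50 49
f 49 50 51
f 49 51 33
f 50 30 52
f 50 52 51
f 51 52 53
f 51 53 33
f 52 30 54
f 52 54 53
f 53 54 55
f 53 55 33
f 54 30 56
f 54 56 55
f 55 56 57
f 55 57 33
f 56 30 58
f 56 58 57
f 57 58 59
f 57 59 33
f 58 30 31
f 58 31 59
f 59 31 32
f 59 32 33
f 61 60 63
f 61 63 62
f 63 60 64
f 63 64 62
f 64 60 65
f 64 65 62
f 65 60 66
f 65 66 62
f 66 60 67
f 66 67 62
f 67 60 68
f 67 68 62
f 68 60 69
f 68 69 62
f 69 60 70
f 69 70 62
f 70 60 71
f 70 71 62
f 71 60 72
f 71 72 62
f 72 60 73
f 72 73 62
f 73 60 61
f 73 61 62



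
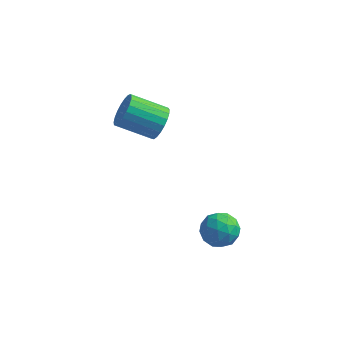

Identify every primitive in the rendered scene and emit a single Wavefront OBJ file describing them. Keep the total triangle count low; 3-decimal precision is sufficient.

v -0.71 1.539 -0.214
v -0.342 1.286 0.401
v -1.741 0.968 1.108
v -2.11 1.221 0.494
v -0.378 1.593 0.468
v -1.777 1.274 1.175
v -0.472 1.89 0.417
v -1.871 1.572 1.124
v -0.606 2.127 0.257
v -2.006 1.809 0.964
v -0.759 2.262 0.015
v -2.159 1.944 0.723
v -0.904 2.272 -0.266
v -2.303 1.954 0.442
v -1.015 2.156 -0.538
v -2.414 1.837 0.17
v -1.073 1.933 -0.754
v -2.472 1.614 -0.046
v -1.069 1.641 -0.876
v -2.468 1.323 -0.169
v -1.002 1.332 -0.884
v -2.402 1.014 -0.177
v -0.886 1.059 -0.776
v -2.285 0.741 -0.069
v -0.738 0.869 -0.571
v -2.138 0.551 0.136
v -0.587 0.795 -0.304
v -1.986 0.476 0.403
v -0.456 0.849 -0.022
v -1.855 0.531 0.686
v -0.37 1.023 0.228
v -1.769 0.705 0.935
v 3.09 -2.038 -0.996
v 3.688 -2.362 -1.374
v 2.292 -2.798 -1.606
v 2.89 -3.122 -1.984
v 2.802 -3.243 -1.221
v 3.294 -2.774 -0.844
v 2.686 -2.386 -2.136
v 3.178 -1.917 -1.759
v 3.438 -2.577 -2.079
v 3.509 -3.106 -1.513
v 2.471 -2.054 -1.467
v 2.542 -2.583 -0.901
v 3.459 -2.134 -1.131
v 2.521 -3.026 -1.849
v 2.469 -3.098 -1.4
v 2.821 -3.288 -1.622
v 3.227 -2.375 -0.82
v 3.579 -2.566 -1.042
v 3.058 -3.084 -0.952
v 2.401 -2.594 -1.938
v 2.753 -2.785 -2.16
v 3.159 -1.872 -1.358
v 3.511 -2.062 -1.58
v 2.922 -2.076 -2.028
v 3.663 -2.45 -1.768
v 3.195 -2.897 -2.127
v 3.074 -2.464 -2.216
v 3.364 -2.188 -1.994
v 3.705 -2.761 -1.436
v 3.237 -3.208 -1.794
v 3.185 -3.279 -1.346
v 3.474 -3.003 -1.124
v 3.559 -2.888 -1.85
v 2.743 -1.952 -1.186
v 2.275 -2.399 -1.544
v 2.506 -2.157 -1.856
v 2.795 -1.881 -1.634
v 2.785 -2.263 -0.853
v 2.317 -2.71 -1.212
v 2.616 -2.972 -0.986
v 2.906 -2.696 -0.764
v 2.421 -2.272 -1.13
f 2 1 5
f 2 5 3
f 3 5 6
f 3 6 4
f 5 1 7
f 5 7 6
f 6 7 8
f 6 8 4
f 7 1 9
f 7 9 8
f 8 9 10
f 8 10 4
f 9 1 11
f 9 11 10
f 10 11 12
f 10 12 4
f 11 1 13
f 11 13 12
f 12 13 14
f 12 14 4
f 13 1 15
f 13 15 14
f 14 15 16
f 14 16 4
f 15 1 17
f 15 17 16
f 16 17 18
f 16 18 4
f 17 1 19
f 17 19 18
f 18 19 20
f 18 20 4
f 19 1 21
f 19 21 20
f 20 21 22
f 20 22 4
f 21 1 23
f 21 23 22
f 22 23 24
f 22 24 4
f 23 1 25
f 23 25 24
f 24 25 26
f 24 26 4
f 25 1 27
f 25 27 26
f 26 27 28
f 26 28 4
f 27 1 29
f 27 29 28
f 28 29 30
f 28 30 4
f 29 1 31
f 29 31 30
f 30 31 32
f 30 32 4
f 31 1 2
f 31 2 32
f 32 2 3
f 32 3 4
f 33 70 49
f 70 44 73
f 49 73 38
f 70 73 49
f 33 49 45
f 49 38 50
f 45 50 34
f 49 50 45
f 33 45 54
f 45 34 55
f 54 55 40
f 45 55 54
f 33 54 66
f 54 40 69
f 66 69 43
f 54 69 66
f 33 66 70
f 66 43 74
f 70 74 44
f 66 74 70
f 34 50 61
f 50 38 64
f 61 64 42
f 50 64 61
f 38 73 51
f 73 44 72
f 51 72 37
f 73 72 51
f 44 74 71
f 74 43 67
f 71 67 35
f 74 67 71
f 43 69 68
f 69 40 56
f 68 56 39
f 69 56 68
f 40 55 60
f 55 34 57
f 60 57 41
f 55 57 60
f 36 62 48
f 62 42 63
f 48 63 37
f 62 63 48
f 36 48 46
f 48 37 47
f 46 47 35
f 48 47 46
f 36 46 53
f 46 35 52
f 53 52 39
f 46 52 53
f 36 53 58
f 53 39 59
f 58 59 41
f 53 59 58
f 36 58 62
f 58 41 65
f 62 65 42
f 58 65 62
f 37 63 51
f 63 42 64
f 51 64 38
f 63 64 51
f 35 47 71
f 47 37 72
f 71 72 44
f 47 72 71
f 39 52 68
f 52 35 67
f 68 67 43
f 52 67 68
f 41 59 60
f 59 39 56
f 60 56 40
f 59 56 60
f 42 65 61
f 65 41 57
f 61 57 34
f 65 57 61



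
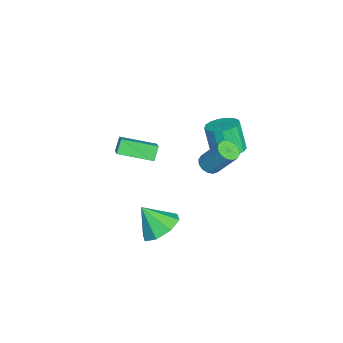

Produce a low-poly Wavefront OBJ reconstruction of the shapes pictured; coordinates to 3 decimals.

v 3.426 0.025 -2.142
v 4.433 -0.054 -2
v 3.194 -0.885 -0.998
v 4.12 0.535 -1.595
v 3.4 0.826 -1.511
v 2.696 0.647 -1.796
v 2.419 0.103 -2.284
v 2.733 -0.486 -2.689
v 3.453 -0.776 -2.773
v 4.157 -0.597 -2.488
v 3.771 2.149 2.959
v 4.245 1.896 3.006
v 4.564 2.738 4.328
v 4.089 2.991 4.281
v 4.299 2.121 2.849
v 4.617 2.963 4.172
v 4.211 2.354 2.722
v 4.529 3.196 4.045
v 4.005 2.532 2.658
v 4.323 3.374 3.981
v 3.736 2.607 2.675
v 4.055 3.449 3.998
v 3.477 2.56 2.768
v 3.795 3.402 4.091
v 3.296 2.402 2.912
v 3.615 3.244 4.234
v 3.243 2.177 3.068
v 3.561 3.019 4.391
v 3.331 1.944 3.195
v 3.649 2.786 4.518
v 3.537 1.766 3.259
v 3.855 2.608 4.582
v 3.805 1.691 3.242
v 4.124 2.533 4.565
v 4.065 1.738 3.149
v 4.383 2.58 4.472
v 0.501 2.686 1.016
v 1.275 2.759 1.245
v 0.892 2.407 2.652
v 0.119 2.334 2.424
v 1.13 3.115 1.294
v 0.747 2.763 2.702
v 0.84 3.372 1.28
v 0.458 3.021 2.687
v 0.473 3.473 1.206
v 0.091 3.121 2.613
v 0.113 3.393 1.088
v -0.27 3.041 2.495
v -0.159 3.151 0.953
v -0.541 2.8 2.36
v -0.279 2.803 0.833
v -0.662 2.451 2.241
v -0.221 2.427 0.756
v -0.603 2.076 2.163
v 0.003 2.111 0.737
v -0.379 1.76 2.145
v 0.341 1.927 0.783
v -0.042 1.575 2.19
v 0.716 1.916 0.882
v 0.333 1.565 2.29
v 1.041 2.082 1.012
v 0.659 1.73 2.419
v 1.243 2.386 1.143
v 0.861 2.034 2.55
v 0.333 -2.456 0.192
v -0.136 -2.317 0.838
v 0.19 -0.795 -0.269
v -0.279 -0.656 0.377
v 1.039 -2.264 0.663
v 0.57 -2.125 1.309
v 0.896 -0.603 0.202
v 0.427 -0.464 0.848
f 2 1 4
f 2 4 3
f 4 1 5
f 4 5 3
f 5 1 6
f 5 6 3
f 6 1 7
f 6 7 3
f 7 1 8
f 7 8 3
f 8 1 9
f 8 9 3
f 9 1 10
f 9 10 3
f 10 1 2
f 10 2 3
f 12 11 15
f 12 15 13
f 13 15 16
f 13 16 14
f 15 11 17
f 15 17 16
f 16 17 18
f 16 18 14
f 17 11 19
f 17 19 18
f 18 19 20
f 18 20 14
f 19 11 21
f 19 21 20
f 20 21 22
f 20 22 14
f 21 11 23
f 21 23 22
f 22 23 24
f 22 24 14
f 23 11 25
f 23 25 24
f 24 25 26
f 24 26 14
f 25 11 27
f 25 27 26
f 26 27 28
f 26 28 14
f 27 11 29
f 27 29 28
f 28 29 30
f 28 30 14
f 29 11 31
f 29 31 30
f 30 31 32
f 30 32 14
f 31 11 33
f 31 33 32
f 32 33 34
f 32 34 14
f 33 11 35
f 33 35 34
f 34 35 36
f 34 36 14
f 35 11 12
f 35 12 36
f 36 12 13
f 36 13 14
f 38 37 41
f 38 41 39
f 39 41 42
f 39 42 40
f 41 37 43
f 41 43 42
f 42 43 44
f 42 44 40
f 43 37 45
f 43 45 44
f 44 45 46
f 44 46 40
f 45 37 47
f 45 47 46
f 46 47 48
f 46 48 40
f 47 37 49
f 47 49 48
f 48 49 50
f 48 50 40
f 49 37 51
f 49 51 50
f 50 51 52
f 50 52 40
f 51 37 53
f 51 53 52
f 52 53 54
f 52 54 40
f 53 37 55
f 53 55 54
f 54 55 56
f 54 56 40
f 55 37 57
f 55 57 56
f 56 57 58
f 56 58 40
f 57 37 59
f 57 59 58
f 58 59 60
f 58 60 40
f 59 37 61
f 59 61 60
f 60 61 62
f 60 62 40
f 61 37 63
f 61 63 62
f 62 63 64
f 62 64 40
f 63 37 38
f 63 38 64
f 64 38 39
f 64 39 40
f 66 68 65
f 69 66 65
f 65 68 67
f 67 69 65
f 66 72 68
f 70 66 69
f 70 72 66
f 68 72 67
f 71 69 67
f 67 72 71
f 71 70 69
f 72 70 71



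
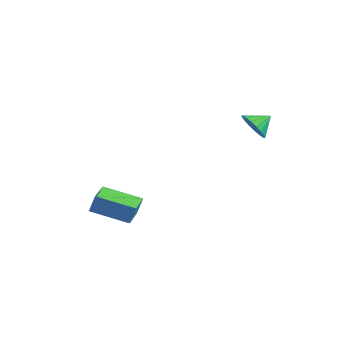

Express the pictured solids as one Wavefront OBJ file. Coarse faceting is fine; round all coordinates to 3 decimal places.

v 3.576 2.419 2.5
v 3.931 2.784 1.757
v 3.884 3.301 3.08
v 3.554 2.919 1.752
v 3.181 2.955 1.894
v 2.887 2.885 2.157
v 2.729 2.723 2.487
v 2.739 2.5 2.82
v 2.915 2.261 3.09
v 3.222 2.054 3.242
v 3.599 1.919 3.248
v 3.971 1.883 3.105
v 4.265 1.953 2.842
v 4.423 2.115 2.512
v 4.413 2.338 2.179
v 4.237 2.576 1.91
v -2.972 -2.562 -4.055
v -2.712 -2.36 -2.985
v -3.853 -1.335 -4.072
v -3.593 -1.133 -3.002
v -1.267 -1.347 -4.698
v -1.007 -1.145 -3.628
v -2.148 -0.12 -4.715
v -1.888 0.082 -3.645
f 2 1 4
f 2 4 3
f 4 1 5
f 4 5 3
f 5 1 6
f 5 6 3
f 6 1 7
f 6 7 3
f 7 1 8
f 7 8 3
f 8 1 9
f 8 9 3
f 9 1 10
f 9 10 3
f 10 1 11
f 10 11 3
f 11 1 12
f 11 12 3
f 12 1 13
f 12 13 3
f 13 1 14
f 13 14 3
f 14 1 15
f 14 15 3
f 15 1 16
f 15 16 3
f 16 1 2
f 16 2 3
f 18 20 17
f 21 18 17
f 17 20 19
f 19 21 17
f 18 24 20
f 22 18 21
f 22 24 18
f 20 24 19
f 23 21 19
f 19 24 23
f 23 22 21
f 24 22 23



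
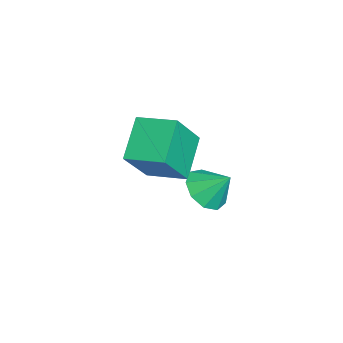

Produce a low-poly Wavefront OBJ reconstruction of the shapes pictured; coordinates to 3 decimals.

v -2.282 -0.57 -4.606
v -3.748 -0.17 -3.499
v -1.679 0.876 -4.331
v -3.145 1.276 -3.224
v -1.215 -1.336 -2.916
v -2.681 -0.936 -1.809
v -0.612 0.11 -2.641
v -2.078 0.51 -1.534
v 1.106 1.515 -2.678
v 1.975 1.435 -2.897
v 1.394 2.305 -1.822
v 1.717 1.886 -3.226
v 1.172 2.164 -3.299
v 0.597 2.138 -3.081
v 0.26 1.821 -2.675
v 0.319 1.36 -2.271
v 0.746 0.973 -2.057
v 1.342 0.839 -2.134
v 1.828 1.021 -2.465
f 2 4 1
f 5 2 1
f 1 4 3
f 3 5 1
f 2 8 4
f 6 2 5
f 6 8 2
f 4 8 3
f 7 5 3
f 3 8 7
f 7 6 5
f 8 6 7
f 10 9 12
f 10 12 11
f 12 9 13
f 12 13 11
f 13 9 14
f 13 14 11
f 14 9 15
f 14 15 11
f 15 9 16
f 15 16 11
f 16 9 17
f 16 17 11
f 17 9 18
f 17 18 11
f 18 9 19
f 18 19 11
f 19 9 10
f 19 10 11



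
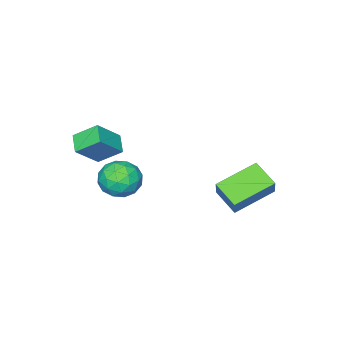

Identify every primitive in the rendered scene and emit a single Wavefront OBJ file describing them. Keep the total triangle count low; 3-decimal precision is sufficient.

v 0.778 -1.311 -0.722
v 1.844 -1.505 0.3
v 1.303 -0.624 -1.139
v 2.37 -0.818 -0.117
v 1.33 -2.182 -1.463
v 2.397 -2.376 -0.441
v 1.856 -1.495 -1.88
v 2.922 -1.689 -0.858
v -3.751 3.126 -4.248
v -3.887 1.965 -3.615
v -3.186 3.614 -3.233
v -3.322 2.452 -2.6
v -1.958 2.528 -4.96
v -2.094 1.366 -4.327
v -1.393 3.015 -3.945
v -1.529 1.854 -3.312
v 0.501 -0.783 -4.12
v 0.999 -0.572 -3.28
v 0.381 -2.328 -3.66
v 0.879 -2.117 -2.82
v -0.045 -1.762 -2.955
v 0.029 -0.807 -3.239
v 1.351 -2.093 -3.701
v 1.425 -1.138 -3.985
v 1.524 -1.381 -3.021
v 0.662 -1.177 -2.561
v 0.718 -1.723 -4.379
v -0.144 -1.519 -3.919
v 0.761 -0.542 -3.74
v 0.619 -2.358 -3.2
v 0.076 -2.15 -3.279
v 0.369 -2.025 -2.785
v 0.19 -0.68 -3.716
v 0.483 -0.556 -3.223
v -0.13 -1.256 -3.032
v 0.897 -2.344 -3.717
v 1.19 -2.22 -3.224
v 1.011 -0.875 -4.155
v 1.304 -0.75 -3.661
v 1.51 -1.644 -3.908
v 1.362 -0.893 -3.095
v 1.292 -1.801 -2.824
v 1.569 -1.787 -3.342
v 1.612 -1.226 -3.509
v 0.855 -0.773 -2.824
v 0.785 -1.681 -2.553
v 0.242 -1.473 -2.633
v 0.285 -0.912 -2.8
v 1.164 -1.249 -2.672
v 0.595 -1.219 -4.387
v 0.525 -2.127 -4.116
v 1.095 -1.988 -4.14
v 1.138 -1.427 -4.307
v 0.088 -1.099 -4.116
v 0.018 -2.007 -3.845
v -0.232 -1.674 -3.431
v -0.189 -1.113 -3.598
v 0.216 -1.651 -4.268
f 2 4 1
f 5 2 1
f 1 4 3
f 3 5 1
f 2 8 4
f 6 2 5
f 6 8 2
f 4 8 3
f 7 5 3
f 3 8 7
f 7 6 5
f 8 6 7
f 10 12 9
f 13 10 9
f 9 12 11
f 11 13 9
f 10 16 12
f 14 10 13
f 14 16 10
f 12 16 11
f 15 13 11
f 11 16 15
f 15 14 13
f 16 14 15
f 17 54 33
f 54 28 57
f 33 57 22
f 54 57 33
f 17 33 29
f 33 22 34
f 29 34 18
f 33 34 29
f 17 29 38
f 29 18 39
f 38 39 24
f 29 39 38
f 17 38 50
f 38 24 53
f 50 53 27
f 38 53 50
f 17 50 54
f 50 27 58
f 54 58 28
f 50 58 54
f 18 34 45
f 34 22 48
f 45 48 26
f 34 48 45
f 22 57 35
f 57 28 56
f 35 56 21
f 57 56 35
f 28 58 55
f 58 27 51
f 55 51 19
f 58 51 55
f 27 53 52
f 53 24 40
f 52 40 23
f 53 40 52
f 24 39 44
f 39 18 41
f 44 41 25
f 39 41 44
f 20 46 32
f 46 26 47
f 32 47 21
f 46 47 32
f 20 32 30
f 32 21 31
f 30 31 19
f 32 31 30
f 20 30 37
f 30 19 36
f 37 36 23
f 30 36 37
f 20 37 42
f 37 23 43
f 42 43 25
f 37 43 42
f 20 42 46
f 42 25 49
f 46 49 26
f 42 49 46
f 21 47 35
f 47 26 48
f 35 48 22
f 47 48 35
f 19 31 55
f 31 21 56
f 55 56 28
f 31 56 55
f 23 36 52
f 36 19 51
f 52 51 27
f 36 51 52
f 25 43 44
f 43 23 40
f 44 40 24
f 43 40 44
f 26 49 45
f 49 25 41
f 45 41 18
f 49 41 45



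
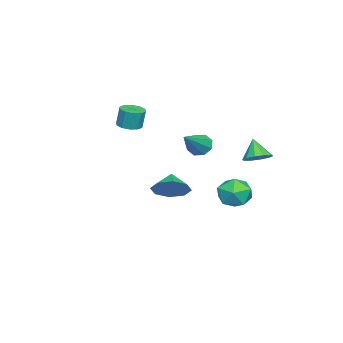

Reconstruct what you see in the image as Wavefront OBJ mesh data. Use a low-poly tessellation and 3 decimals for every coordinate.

v 1.382 1.284 0.267
v 1.72 1.634 -0.179
v 2.958 1.096 1.313
v 1.516 1.925 0.181
v 1.234 1.84 0.591
v 1.039 1.43 0.812
v 1.044 0.934 0.713
v 1.248 0.644 0.354
v 1.531 0.729 -0.056
v 1.726 1.139 -0.277
v -0.335 3.515 -0.872
v 0.086 3.967 -0.482
v -0.825 3.105 0.132
v -0.298 4.183 -0.581
v -0.695 4.144 -0.791
v -0.955 3.865 -1.032
v -0.978 3.452 -1.212
v -0.755 3.062 -1.262
v -0.372 2.846 -1.163
v 0.026 2.885 -0.953
v 0.285 3.164 -0.712
v 0.308 3.578 -0.532
v -0.233 -2.861 0.408
v 0.21 -3.316 0.491
v 0.196 -3.133 1.556
v -0.247 -2.679 1.472
v 0.397 -2.971 0.435
v 0.383 -2.789 1.499
v 0.343 -2.585 0.368
v 0.329 -2.403 1.432
v 0.069 -2.305 0.316
v 0.055 -2.122 1.381
v -0.32 -2.236 0.3
v -0.334 -2.054 1.364
v -0.676 -2.407 0.324
v -0.69 -2.224 1.389
v -0.863 -2.751 0.381
v -0.877 -2.569 1.445
v -0.809 -3.137 0.448
v -0.823 -2.955 1.512
v -0.535 -3.418 0.499
v -0.549 -3.235 1.564
v -0.146 -3.486 0.516
v -0.16 -3.304 1.58
v 1.363 3.442 -3.215
v 1.699 3.026 -2.409
v 0.041 2.614 -3.091
v 0.377 2.198 -2.285
v 0.143 3.137 -2.284
v 0.96 3.648 -2.36
v 0.78 1.992 -3.14
v 1.597 2.503 -3.216
v 1.338 2.129 -2.363
v 0.945 2.837 -1.833
v 0.795 2.803 -3.667
v 0.402 3.511 -3.137
v 4.266 0.992 -1.45
v 4.77 1.271 -0.721
v 3.514 0.728 -0.83
v 4.367 1.793 -0.988
v 3.904 1.845 -1.527
v 3.653 1.397 -2.02
v 3.762 0.712 -2.18
v 4.165 0.191 -1.912
v 4.628 0.139 -1.374
v 4.879 0.586 -0.88
f 2 1 4
f 2 4 3
f 4 1 5
f 4 5 3
f 5 1 6
f 5 6 3
f 6 1 7
f 6 7 3
f 7 1 8
f 7 8 3
f 8 1 9
f 8 9 3
f 9 1 10
f 9 10 3
f 10 1 2
f 10 2 3
f 12 11 14
f 12 14 13
f 14 11 15
f 14 15 13
f 15 11 16
f 15 16 13
f 16 11 17
f 16 17 13
f 17 11 18
f 17 18 13
f 18 11 19
f 18 19 13
f 19 11 20
f 19 20 13
f 20 11 21
f 20 21 13
f 21 11 22
f 21 22 13
f 22 11 12
f 22 12 13
f 24 23 27
f 24 27 25
f 25 27 28
f 25 28 26
f 27 23 29
f 27 29 28
f 28 29 30
f 28 30 26
f 29 23 31
f 29 31 30
f 30 31 32
f 30 32 26
f 31 23 33
f 31 33 32
f 32 33 34
f 32 34 26
f 33 23 35
f 33 35 34
f 34 35 36
f 34 36 26
f 35 23 37
f 35 37 36
f 36 37 38
f 36 38 26
f 37 23 39
f 37 39 38
f 38 39 40
f 38 40 26
f 39 23 41
f 39 41 40
f 40 41 42
f 40 42 26
f 41 23 43
f 41 43 42
f 42 43 44
f 42 44 26
f 43 23 24
f 43 24 44
f 44 24 25
f 44 25 26
f 45 56 50
f 45 50 46
f 45 46 52
f 45 52 55
f 45 55 56
f 46 50 54
f 50 56 49
f 56 55 47
f 55 52 51
f 52 46 53
f 48 54 49
f 48 49 47
f 48 47 51
f 48 51 53
f 48 53 54
f 49 54 50
f 47 49 56
f 51 47 55
f 53 51 52
f 54 53 46
f 58 57 60
f 58 60 59
f 60 57 61
f 60 61 59
f 61 57 62
f 61 62 59
f 62 57 63
f 62 63 59
f 63 57 64
f 63 64 59
f 64 57 65
f 64 65 59
f 65 57 66
f 65 66 59
f 66 57 58
f 66 58 59



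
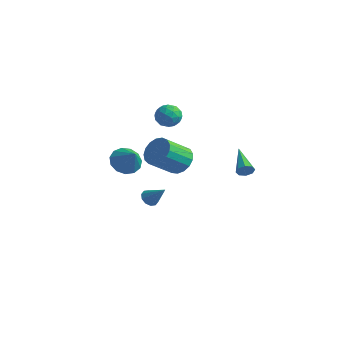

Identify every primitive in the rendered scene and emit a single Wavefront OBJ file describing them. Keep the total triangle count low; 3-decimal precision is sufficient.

v -3.034 4.441 -3.039
v -2.113 4.422 -2.649
v -2.665 3.019 -1.412
v -3.586 3.039 -1.801
v -2.343 4.747 -2.383
v -2.895 3.344 -1.146
v -2.731 5.002 -2.268
v -3.284 3.599 -1.031
v -3.189 5.128 -2.329
v -3.741 3.726 -1.092
v -3.611 5.097 -2.552
v -4.163 3.695 -1.315
v -3.901 4.916 -2.887
v -4.453 3.514 -1.65
v -3.992 4.626 -3.257
v -4.544 3.224 -2.02
v -3.864 4.294 -3.576
v -4.416 2.891 -2.339
v -3.545 3.995 -3.773
v -4.098 2.593 -2.536
v -3.11 3.799 -3.801
v -3.662 2.396 -2.564
v -2.657 3.749 -3.654
v -3.209 2.347 -2.417
v -2.29 3.859 -3.367
v -2.843 2.456 -2.13
v -2.094 4.101 -3.004
v -2.646 2.699 -1.767
v -1.098 -0.689 -2.795
v -0.762 -1.035 -3.099
v -0.102 -0.611 -1.785
v -0.691 -0.703 -3.194
v -0.776 -0.366 -3.137
v -0.983 -0.152 -2.949
v -1.234 -0.143 -2.702
v -1.433 -0.343 -2.491
v -1.504 -0.674 -2.395
v -1.42 -1.011 -2.453
v -1.212 -1.225 -2.641
v -0.961 -1.234 -2.888
v 3.532 1.633 -0.009
v 3.848 1.769 0.381
v 2.208 2.827 0.649
v 3.895 1.998 0.059
v 3.73 2.014 -0.302
v 3.448 1.806 -0.492
v 3.215 1.497 -0.398
v 3.168 1.267 -0.077
v 3.334 1.252 0.285
v 3.615 1.46 0.474
v -2.904 4.022 0.506
v -2.381 3.81 1.116
v -3.799 3.13 0.964
v -3.276 2.918 1.574
v -3.636 3.667 1.576
v -3.083 4.218 1.293
v -3.097 2.722 0.787
v -2.544 3.273 0.504
v -2.501 3.007 1.29
v -2.834 3.591 1.777
v -3.346 3.349 0.303
v -3.679 3.933 0.79
v -2.564 3.994 0.771
v -3.616 2.946 1.309
v -3.828 3.386 1.31
v -3.52 3.262 1.669
v -2.976 4.234 0.875
v -2.669 4.11 1.233
v -3.407 4.026 1.504
v -3.511 2.83 0.847
v -3.204 2.706 1.205
v -2.66 3.678 0.411
v -2.352 3.554 0.77
v -2.773 2.914 0.576
v -2.327 3.398 1.232
v -2.853 2.874 1.501
v -2.748 2.758 1.038
v -2.423 3.082 0.872
v -2.523 3.741 1.518
v -3.049 3.217 1.787
v -3.26 3.657 1.788
v -2.935 3.981 1.622
v -2.593 3.269 1.62
v -3.131 3.723 0.293
v -3.657 3.199 0.562
v -3.245 2.959 0.458
v -2.92 3.283 0.292
v -3.327 4.066 0.579
v -3.853 3.542 0.848
v -3.757 3.858 1.208
v -3.432 4.182 1.042
v -3.587 3.671 0.46
v -0.784 -3.044 1.398
v -0.36 -3.603 0.833
v 0.144 -3.396 2.442
v -0.134 -3.151 0.785
v -0.114 -2.666 0.931
v -0.307 -2.301 1.225
v -0.652 -2.172 1.574
v -1.038 -2.32 1.868
v -1.343 -2.698 2.012
v -1.471 -3.186 1.961
v -1.381 -3.629 1.732
v -1.101 -3.887 1.396
v -0.72 -3.877 1.062
f 2 1 5
f 2 5 3
f 3 5 6
f 3 6 4
f 5 1 7
f 5 7 6
f 6 7 8
f 6 8 4
f 7 1 9
f 7 9 8
f 8 9 10
f 8 10 4
f 9 1 11
f 9 11 10
f 10 11 12
f 10 12 4
f 11 1 13
f 11 13 12
f 12 13 14
f 12 14 4
f 13 1 15
f 13 15 14
f 14 15 16
f 14 16 4
f 15 1 17
f 15 17 16
f 16 17 18
f 16 18 4
f 17 1 19
f 17 19 18
f 18 19 20
f 18 20 4
f 19 1 21
f 19 21 20
f 20 21 22
f 20 22 4
f 21 1 23
f 21 23 22
f 22 23 24
f 22 24 4
f 23 1 25
f 23 25 24
f 24 25 26
f 24 26 4
f 25 1 27
f 25 27 26
f 26 27 28
f 26 28 4
f 27 1 2
f 27 2 28
f 28 2 3
f 28 3 4
f 30 29 32
f 30 32 31
f 32 29 33
f 32 33 31
f 33 29 34
f 33 34 31
f 34 29 35
f 34 35 31
f 35 29 36
f 35 36 31
f 36 29 37
f 36 37 31
f 37 29 38
f 37 38 31
f 38 29 39
f 38 39 31
f 39 29 40
f 39 40 31
f 40 29 30
f 40 30 31
f 42 41 44
f 42 44 43
f 44 41 45
f 44 45 43
f 45 41 46
f 45 46 43
f 46 41 47
f 46 47 43
f 47 41 48
f 47 48 43
f 48 41 49
f 48 49 43
f 49 41 50
f 49 50 43
f 50 41 42
f 50 42 43
f 51 88 67
f 88 62 91
f 67 91 56
f 88 91 67
f 51 67 63
f 67 56 68
f 63 68 52
f 67 68 63
f 51 63 72
f 63 52 73
f 72 73 58
f 63 73 72
f 51 72 84
f 72 58 87
f 84 87 61
f 72 87 84
f 51 84 88
f 84 61 92
f 88 92 62
f 84 92 88
f 52 68 79
f 68 56 82
f 79 82 60
f 68 82 79
f 56 91 69
f 91 62 90
f 69 90 55
f 91 90 69
f 62 92 89
f 92 61 85
f 89 85 53
f 92 85 89
f 61 87 86
f 87 58 74
f 86 74 57
f 87 74 86
f 58 73 78
f 73 52 75
f 78 75 59
f 73 75 78
f 54 80 66
f 80 60 81
f 66 81 55
f 80 81 66
f 54 66 64
f 66 55 65
f 64 65 53
f 66 65 64
f 54 64 71
f 64 53 70
f 71 70 57
f 64 70 71
f 54 71 76
f 71 57 77
f 76 77 59
f 71 77 76
f 54 76 80
f 76 59 83
f 80 83 60
f 76 83 80
f 55 81 69
f 81 60 82
f 69 82 56
f 81 82 69
f 53 65 89
f 65 55 90
f 89 90 62
f 65 90 89
f 57 70 86
f 70 53 85
f 86 85 61
f 70 85 86
f 59 77 78
f 77 57 74
f 78 74 58
f 77 74 78
f 60 83 79
f 83 59 75
f 79 75 52
f 83 75 79
f 94 93 96
f 94 96 95
f 96 93 97
f 96 97 95
f 97 93 98
f 97 98 95
f 98 93 99
f 98 99 95
f 99 93 100
f 99 100 95
f 100 93 101
f 100 101 95
f 101 93 102
f 101 102 95
f 102 93 103
f 102 103 95
f 103 93 104
f 103 104 95
f 104 93 105
f 104 105 95
f 105 93 94
f 105 94 95

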